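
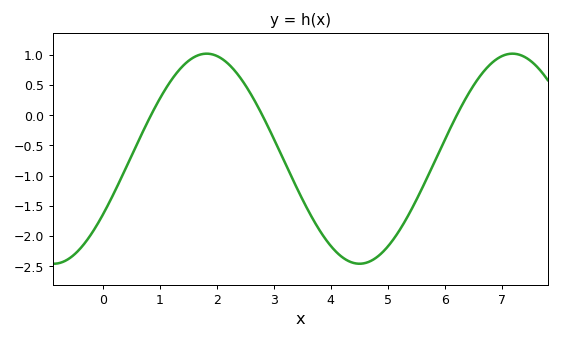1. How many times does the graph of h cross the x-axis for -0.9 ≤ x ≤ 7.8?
3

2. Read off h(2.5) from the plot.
0.5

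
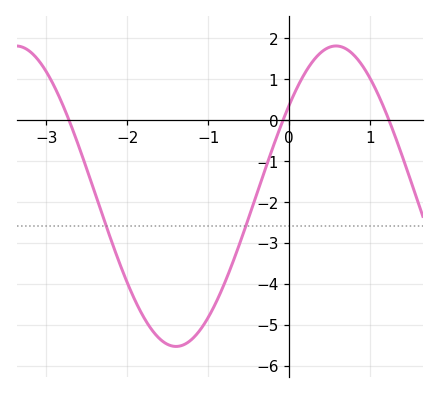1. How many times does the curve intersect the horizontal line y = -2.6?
2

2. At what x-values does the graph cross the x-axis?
-2.7, -0.1, 1.2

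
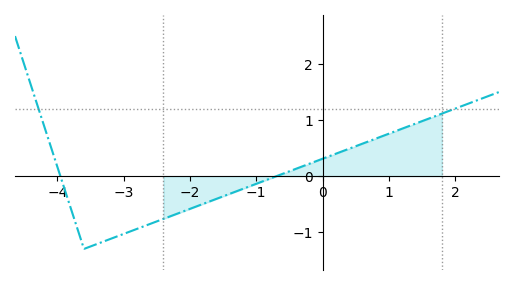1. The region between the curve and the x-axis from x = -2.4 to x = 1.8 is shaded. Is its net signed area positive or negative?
positive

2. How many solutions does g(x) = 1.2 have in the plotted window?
2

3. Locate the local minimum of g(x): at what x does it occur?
-3.6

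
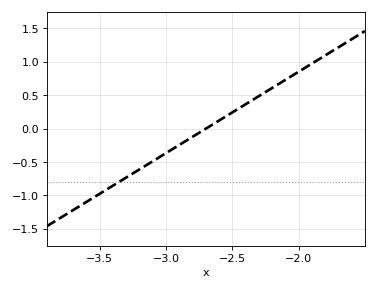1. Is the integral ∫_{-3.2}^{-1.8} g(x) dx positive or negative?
positive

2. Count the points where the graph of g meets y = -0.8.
1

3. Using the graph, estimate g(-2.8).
-0.122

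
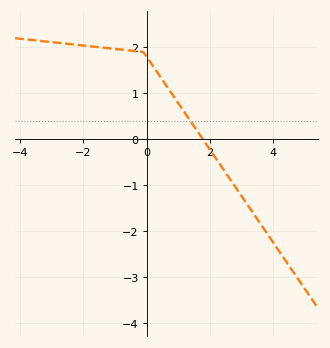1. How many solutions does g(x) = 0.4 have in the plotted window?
1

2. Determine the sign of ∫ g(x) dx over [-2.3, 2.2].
positive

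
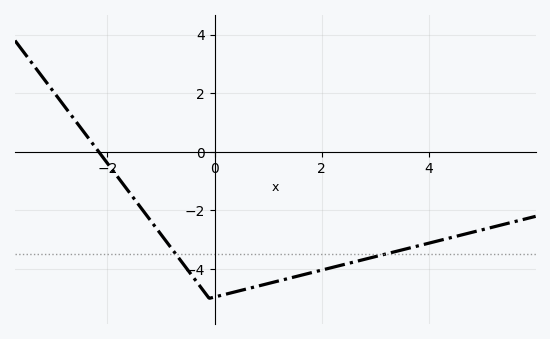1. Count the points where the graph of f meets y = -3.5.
2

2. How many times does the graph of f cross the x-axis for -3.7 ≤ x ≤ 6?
1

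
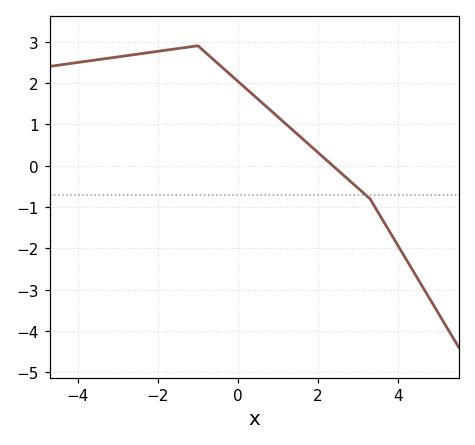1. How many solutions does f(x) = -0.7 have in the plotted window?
1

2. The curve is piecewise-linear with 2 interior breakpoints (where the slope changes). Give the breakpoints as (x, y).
(-1, 2.9); (3.3, -0.8)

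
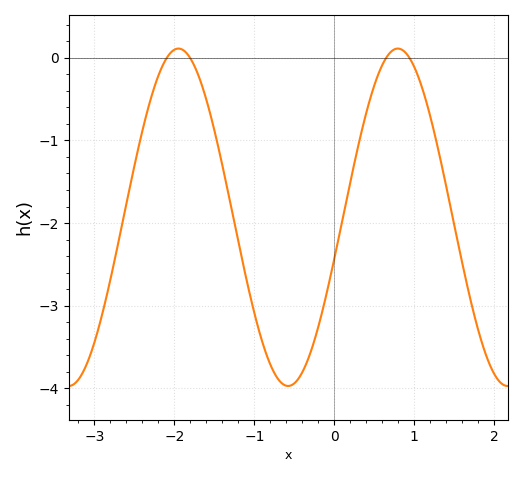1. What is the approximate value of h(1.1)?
-0.4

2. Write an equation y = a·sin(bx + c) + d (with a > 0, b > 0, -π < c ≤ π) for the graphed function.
y = 2.04sin(2.3x - 0.25) - 1.93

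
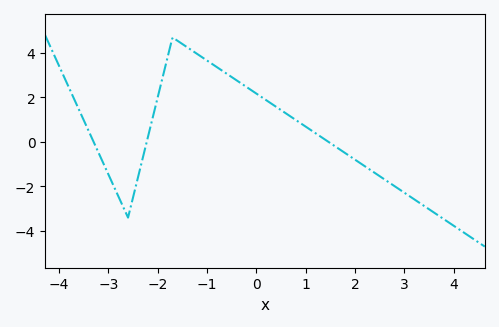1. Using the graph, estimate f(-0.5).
2.92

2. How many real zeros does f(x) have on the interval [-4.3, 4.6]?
3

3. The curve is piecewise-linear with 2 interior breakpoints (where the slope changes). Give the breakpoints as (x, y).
(-2.6, -3.4); (-1.7, 4.7)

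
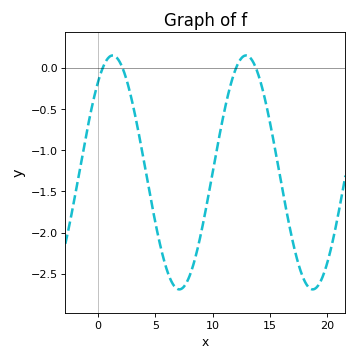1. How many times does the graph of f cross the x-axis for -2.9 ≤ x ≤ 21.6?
4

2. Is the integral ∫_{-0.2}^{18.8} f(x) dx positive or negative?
negative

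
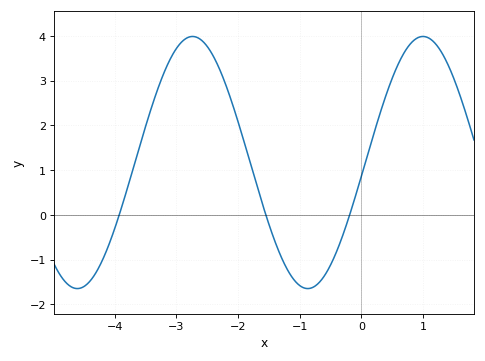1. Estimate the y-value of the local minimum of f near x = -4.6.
-1.65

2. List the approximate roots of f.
-3.93, -1.55, -0.189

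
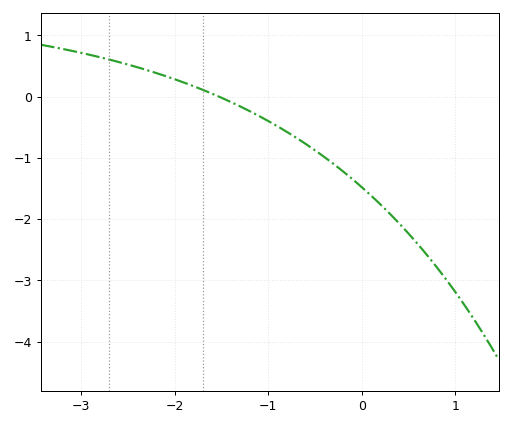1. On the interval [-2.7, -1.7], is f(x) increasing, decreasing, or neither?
decreasing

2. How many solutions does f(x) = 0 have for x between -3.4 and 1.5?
1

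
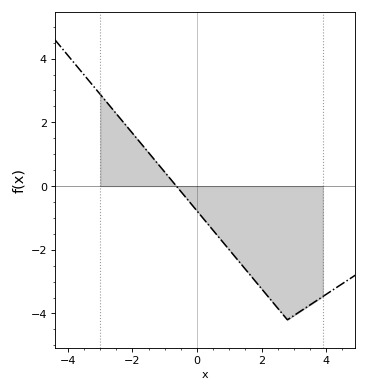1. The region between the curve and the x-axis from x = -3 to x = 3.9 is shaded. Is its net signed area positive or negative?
negative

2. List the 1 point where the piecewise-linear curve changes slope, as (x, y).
(2.8, -4.2)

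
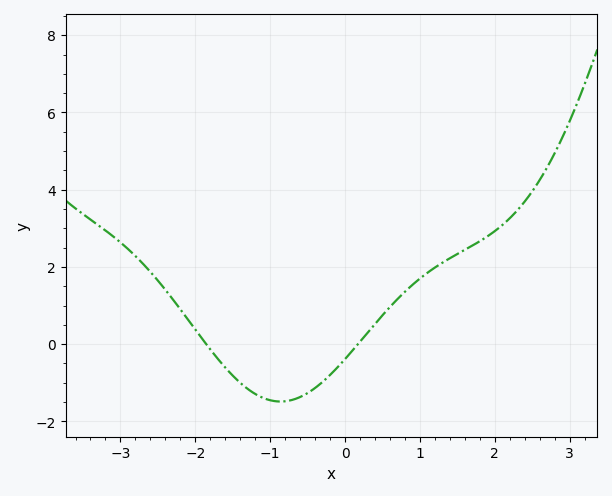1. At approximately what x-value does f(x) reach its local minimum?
-0.9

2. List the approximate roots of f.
-1.9, 0.2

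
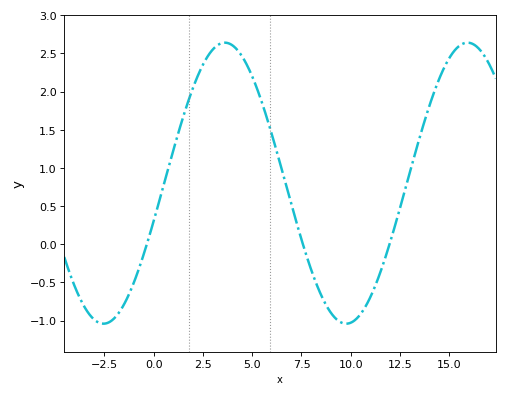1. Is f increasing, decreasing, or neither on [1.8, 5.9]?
neither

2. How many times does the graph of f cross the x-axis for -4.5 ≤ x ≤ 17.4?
3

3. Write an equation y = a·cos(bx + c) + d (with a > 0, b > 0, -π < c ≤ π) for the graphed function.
y = 1.84cos(0.51x - 1.8) + 0.8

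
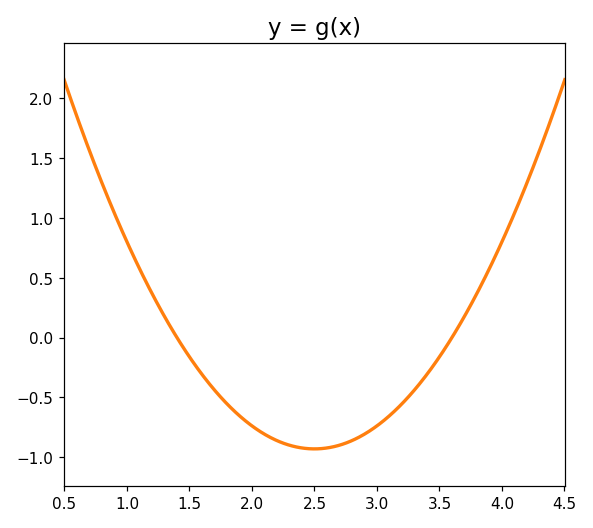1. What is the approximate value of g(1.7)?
-0.439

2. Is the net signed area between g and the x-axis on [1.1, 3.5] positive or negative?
negative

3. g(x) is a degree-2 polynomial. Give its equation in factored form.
y = 0.77(x - 1.4)(x - 3.6)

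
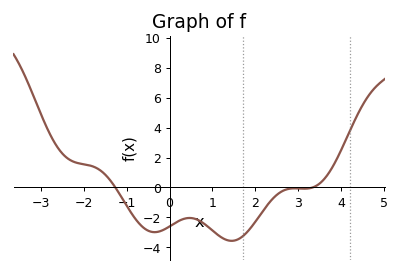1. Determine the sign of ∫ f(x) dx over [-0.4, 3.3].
negative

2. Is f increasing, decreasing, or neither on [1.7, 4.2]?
neither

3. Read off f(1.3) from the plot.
-3.48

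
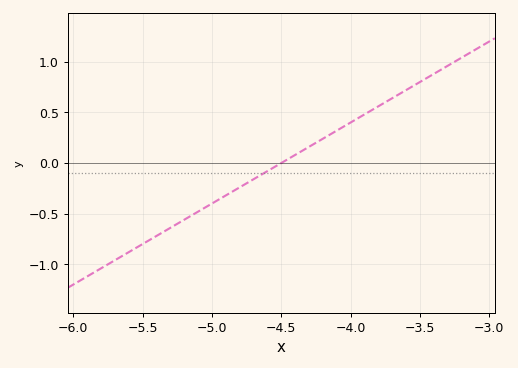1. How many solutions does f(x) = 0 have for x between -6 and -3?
1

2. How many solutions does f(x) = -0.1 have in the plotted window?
1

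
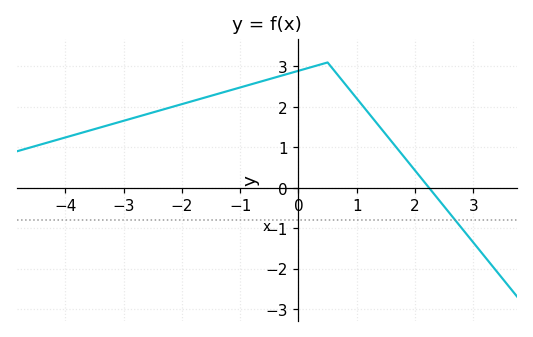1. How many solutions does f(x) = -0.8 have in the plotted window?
1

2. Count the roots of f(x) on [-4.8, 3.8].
1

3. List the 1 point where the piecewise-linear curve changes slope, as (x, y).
(0.5, 3.1)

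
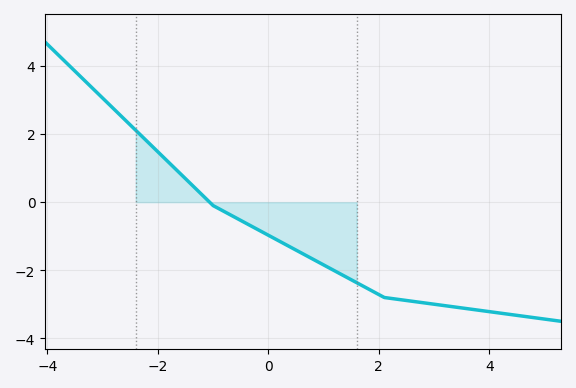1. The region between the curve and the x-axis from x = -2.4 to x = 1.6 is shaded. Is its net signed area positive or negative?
negative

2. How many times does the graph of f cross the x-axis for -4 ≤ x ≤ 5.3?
1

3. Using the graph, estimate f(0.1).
-1.06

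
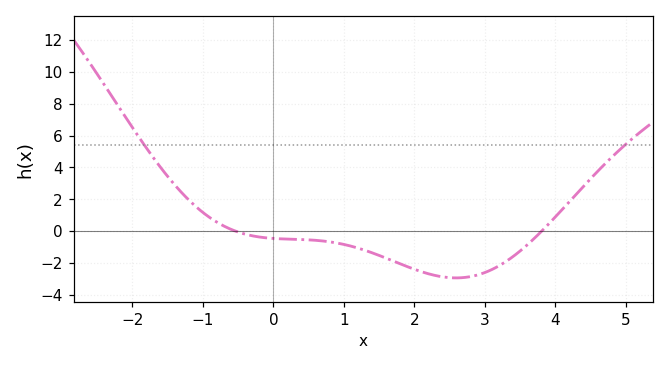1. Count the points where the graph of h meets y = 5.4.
2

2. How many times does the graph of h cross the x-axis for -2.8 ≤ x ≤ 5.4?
2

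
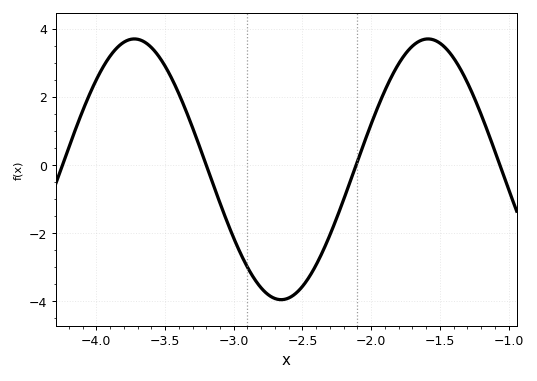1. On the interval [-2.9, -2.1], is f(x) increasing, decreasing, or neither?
neither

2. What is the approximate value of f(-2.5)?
-3.57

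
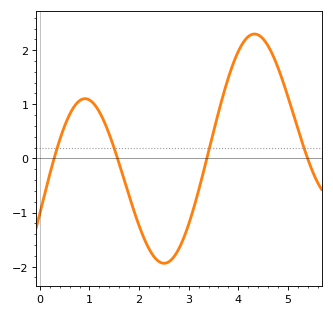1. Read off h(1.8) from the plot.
-0.7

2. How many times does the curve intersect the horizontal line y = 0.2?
4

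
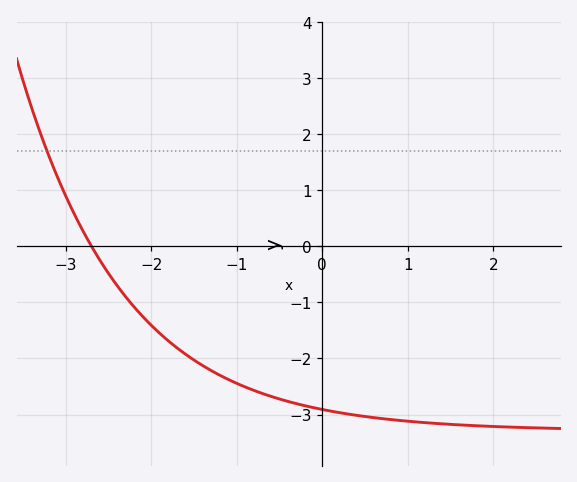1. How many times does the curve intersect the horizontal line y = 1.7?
1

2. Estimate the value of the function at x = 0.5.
-3.04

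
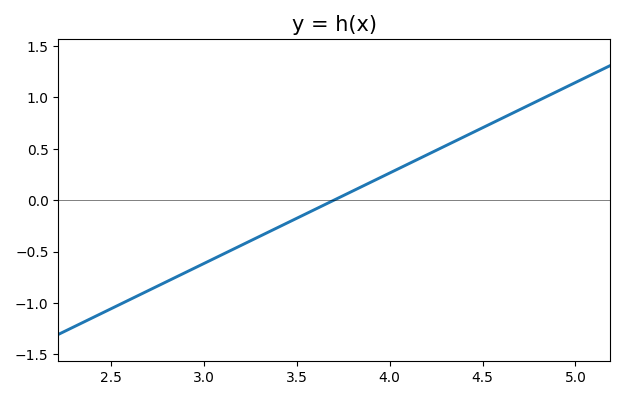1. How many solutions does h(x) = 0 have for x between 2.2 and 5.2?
1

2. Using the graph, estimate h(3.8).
0.088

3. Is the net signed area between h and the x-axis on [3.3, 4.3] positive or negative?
positive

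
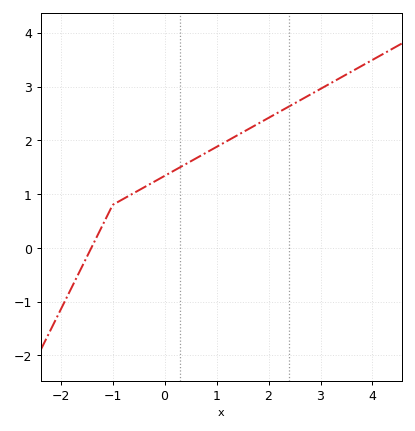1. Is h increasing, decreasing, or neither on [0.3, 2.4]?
increasing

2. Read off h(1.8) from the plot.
2.31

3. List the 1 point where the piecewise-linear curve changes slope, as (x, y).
(-1, 0.8)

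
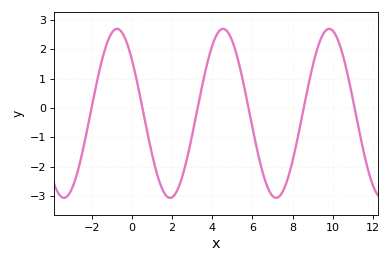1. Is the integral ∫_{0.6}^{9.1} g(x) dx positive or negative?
negative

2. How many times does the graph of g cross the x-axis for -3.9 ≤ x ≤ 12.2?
6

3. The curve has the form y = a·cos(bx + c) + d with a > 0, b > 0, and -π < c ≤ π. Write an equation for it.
y = 2.88cos(1.2x + 0.88) - 0.18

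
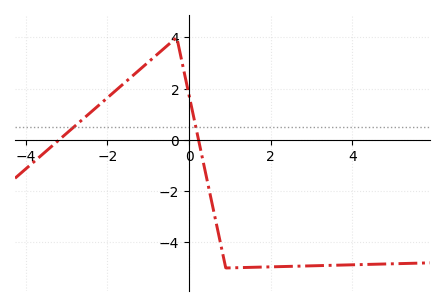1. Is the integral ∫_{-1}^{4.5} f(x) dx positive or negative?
negative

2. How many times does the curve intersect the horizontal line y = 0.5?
2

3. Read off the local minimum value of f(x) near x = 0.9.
-5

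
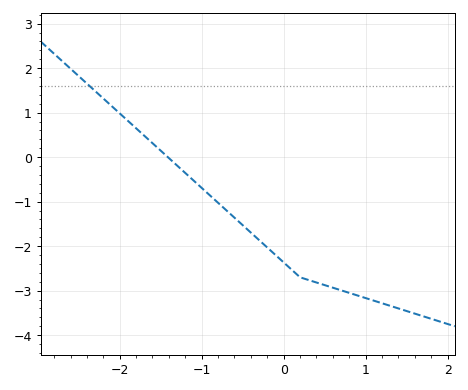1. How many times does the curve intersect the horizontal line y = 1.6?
1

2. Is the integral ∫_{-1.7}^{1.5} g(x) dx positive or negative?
negative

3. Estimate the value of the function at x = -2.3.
1.5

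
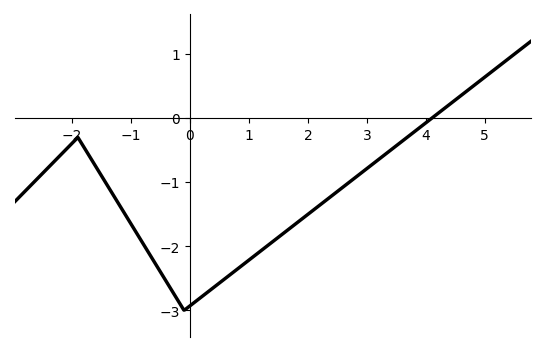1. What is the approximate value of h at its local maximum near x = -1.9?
-0.301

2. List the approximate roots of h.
4.1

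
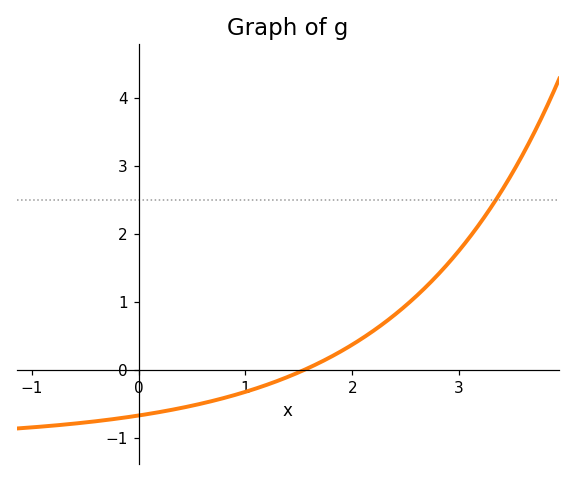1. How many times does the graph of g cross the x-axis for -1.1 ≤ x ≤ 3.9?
1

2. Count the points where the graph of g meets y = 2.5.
1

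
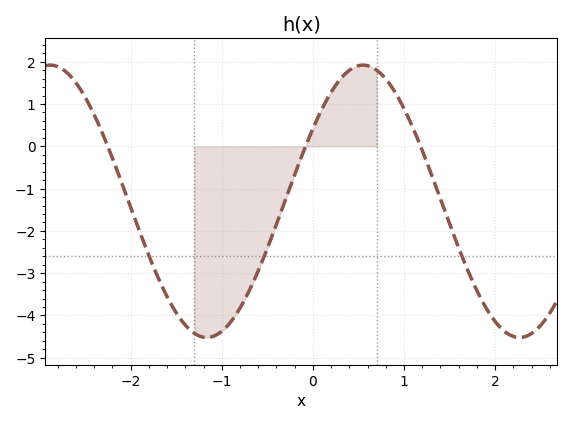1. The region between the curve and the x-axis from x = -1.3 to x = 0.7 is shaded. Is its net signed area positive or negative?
negative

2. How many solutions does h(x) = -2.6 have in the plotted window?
3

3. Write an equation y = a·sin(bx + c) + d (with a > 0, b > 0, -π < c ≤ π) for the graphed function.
y = 3.22sin(1.8x + 0.56) - 1.3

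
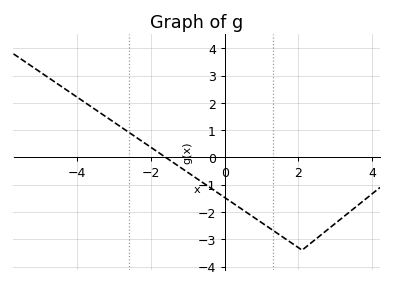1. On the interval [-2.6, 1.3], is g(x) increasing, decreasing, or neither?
decreasing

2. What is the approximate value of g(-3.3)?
1.6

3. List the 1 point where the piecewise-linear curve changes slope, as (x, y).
(2.1, -3.4)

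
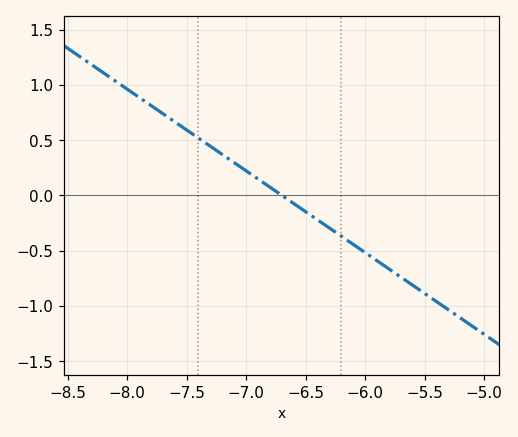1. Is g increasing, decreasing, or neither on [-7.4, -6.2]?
decreasing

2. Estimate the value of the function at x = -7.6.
0.666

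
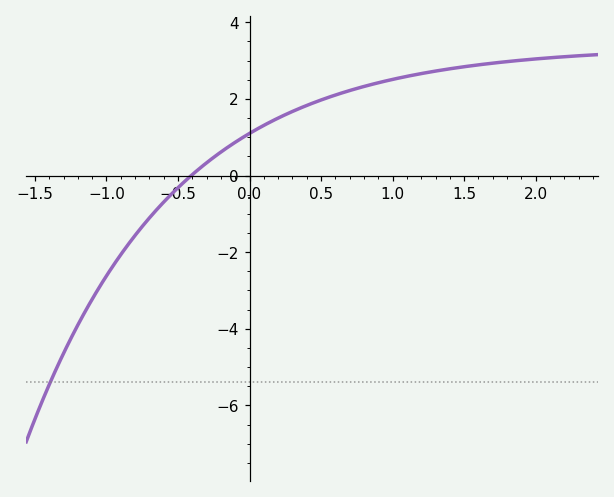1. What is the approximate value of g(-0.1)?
0.8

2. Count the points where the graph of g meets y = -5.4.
1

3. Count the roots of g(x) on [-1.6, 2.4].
1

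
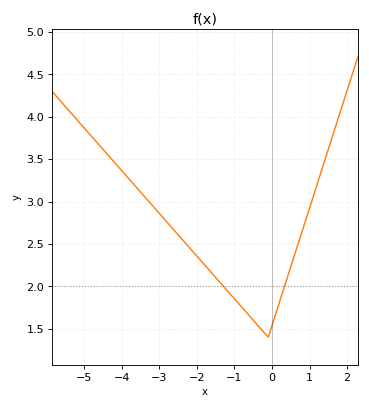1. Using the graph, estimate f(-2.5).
2.6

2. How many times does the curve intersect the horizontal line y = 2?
2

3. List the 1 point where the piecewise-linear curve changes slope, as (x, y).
(-0.1, 1.4)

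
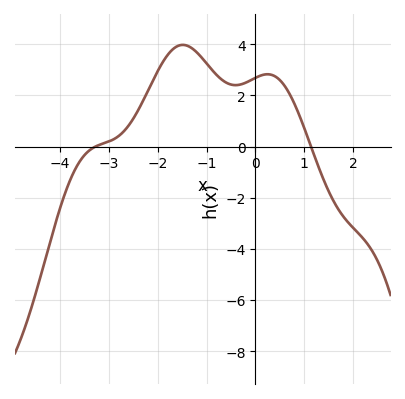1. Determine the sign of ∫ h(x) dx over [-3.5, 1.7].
positive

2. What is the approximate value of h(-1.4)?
4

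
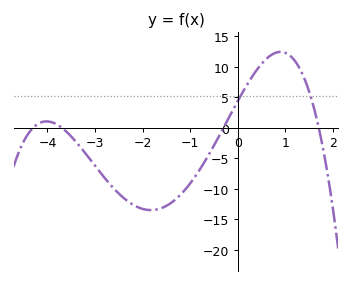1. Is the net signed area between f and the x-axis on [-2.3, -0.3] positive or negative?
negative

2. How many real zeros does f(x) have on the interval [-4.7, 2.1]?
4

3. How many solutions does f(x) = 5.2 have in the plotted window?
2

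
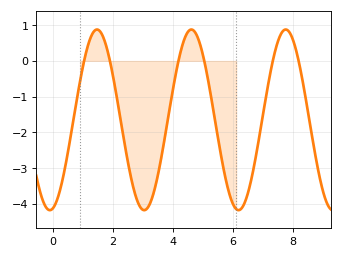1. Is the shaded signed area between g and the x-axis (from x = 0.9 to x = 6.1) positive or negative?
negative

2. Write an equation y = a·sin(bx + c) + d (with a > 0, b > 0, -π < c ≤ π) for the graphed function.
y = 2.53sin(2x - 1.4) - 1.65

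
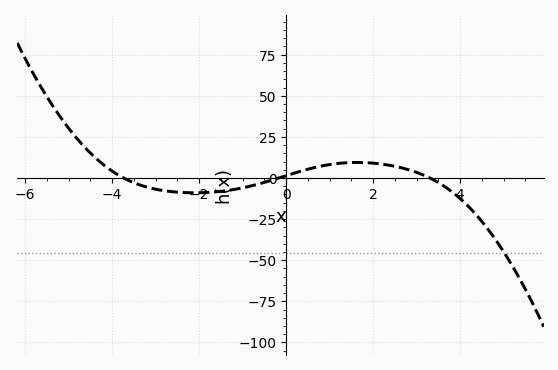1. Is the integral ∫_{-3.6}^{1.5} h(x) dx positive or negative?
negative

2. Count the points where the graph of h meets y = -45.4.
1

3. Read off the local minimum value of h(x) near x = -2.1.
-8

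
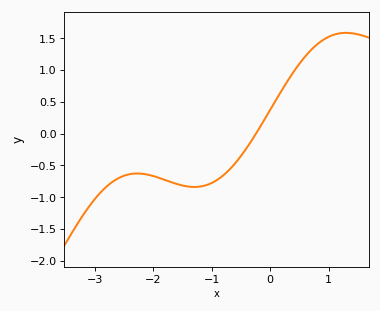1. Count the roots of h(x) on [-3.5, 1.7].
1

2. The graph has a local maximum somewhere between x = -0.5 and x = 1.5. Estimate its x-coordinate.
1.3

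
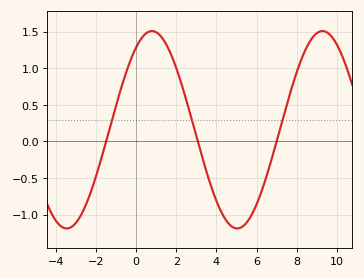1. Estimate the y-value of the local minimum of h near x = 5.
-1.19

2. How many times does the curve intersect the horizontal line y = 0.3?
3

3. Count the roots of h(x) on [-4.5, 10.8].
3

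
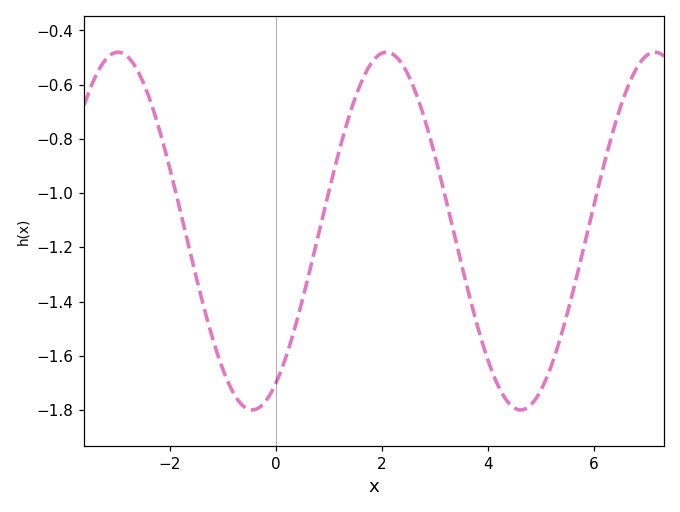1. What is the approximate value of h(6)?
-1.05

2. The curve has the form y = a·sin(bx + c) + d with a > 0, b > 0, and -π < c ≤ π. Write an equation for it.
y = 0.66sin(1.24x - 1.02) - 1.14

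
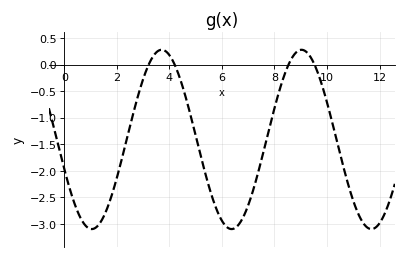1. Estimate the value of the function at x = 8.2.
-0.45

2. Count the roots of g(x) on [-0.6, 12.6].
4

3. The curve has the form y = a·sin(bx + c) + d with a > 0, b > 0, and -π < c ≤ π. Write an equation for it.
y = 1.69sin(1.2x - 2.8) - 1.41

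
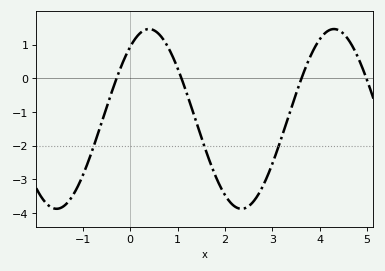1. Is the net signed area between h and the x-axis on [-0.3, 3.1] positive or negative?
negative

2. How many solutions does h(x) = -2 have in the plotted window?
3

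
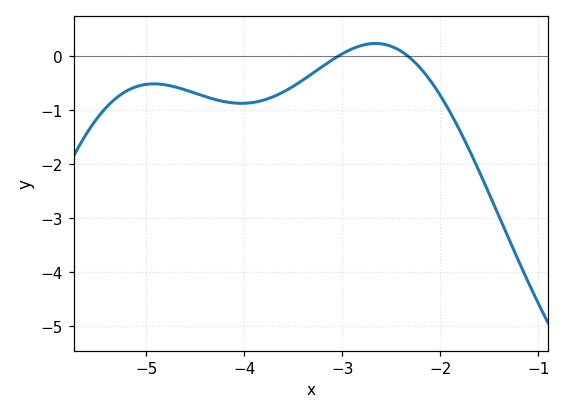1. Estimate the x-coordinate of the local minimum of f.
-4.03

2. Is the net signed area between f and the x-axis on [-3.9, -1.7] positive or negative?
negative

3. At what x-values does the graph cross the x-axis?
-3.03, -2.34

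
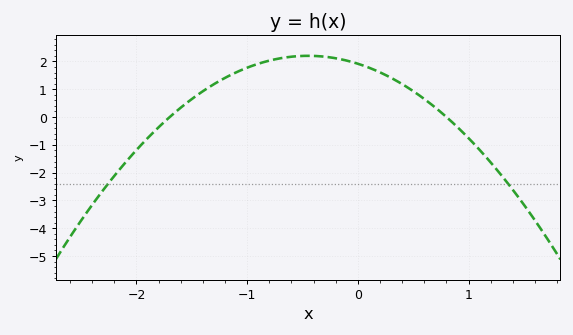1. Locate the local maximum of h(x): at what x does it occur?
-0.5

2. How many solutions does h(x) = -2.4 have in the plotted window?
2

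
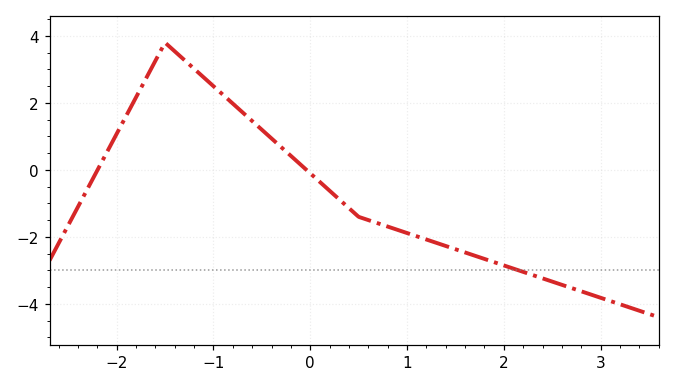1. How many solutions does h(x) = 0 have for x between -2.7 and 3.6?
2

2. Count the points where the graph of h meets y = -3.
1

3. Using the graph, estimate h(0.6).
-1.5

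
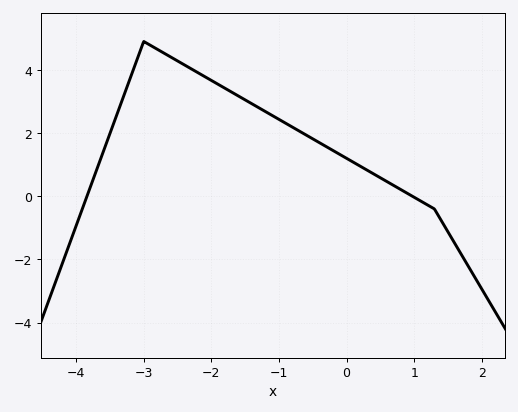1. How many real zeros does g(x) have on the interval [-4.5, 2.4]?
2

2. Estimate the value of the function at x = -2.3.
4.04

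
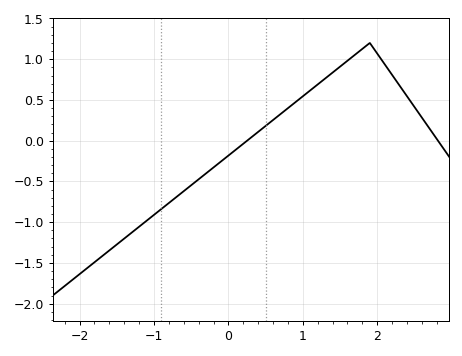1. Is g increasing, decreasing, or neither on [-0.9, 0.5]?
increasing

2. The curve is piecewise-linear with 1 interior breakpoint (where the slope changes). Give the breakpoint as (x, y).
(1.9, 1.2)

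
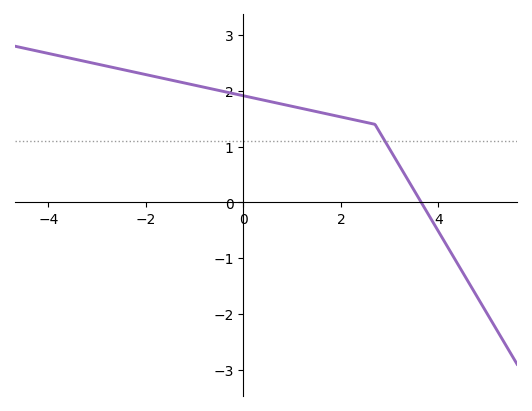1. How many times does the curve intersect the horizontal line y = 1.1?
1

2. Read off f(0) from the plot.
1.9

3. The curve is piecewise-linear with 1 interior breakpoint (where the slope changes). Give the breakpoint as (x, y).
(2.7, 1.4)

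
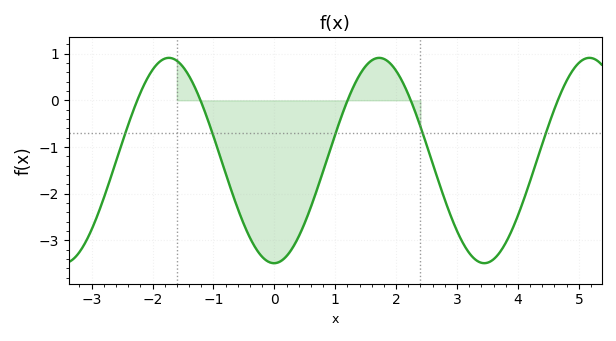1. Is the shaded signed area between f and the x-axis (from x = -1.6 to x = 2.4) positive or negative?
negative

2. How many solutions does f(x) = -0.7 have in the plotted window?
5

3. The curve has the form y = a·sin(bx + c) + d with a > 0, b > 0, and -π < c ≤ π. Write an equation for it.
y = 2.2sin(1.8x - 1.6) - 1.29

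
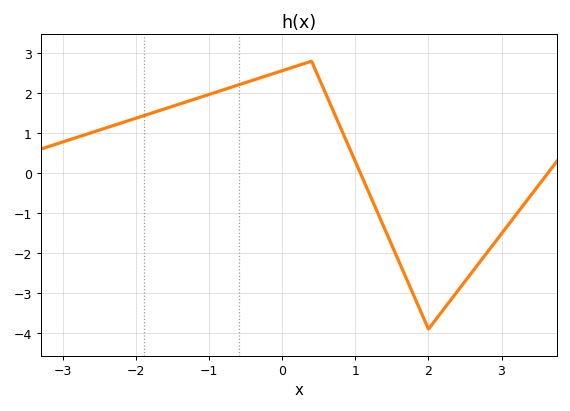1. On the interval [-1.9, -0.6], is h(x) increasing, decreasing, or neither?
increasing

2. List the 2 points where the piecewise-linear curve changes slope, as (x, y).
(0.4, 2.8); (2, -3.9)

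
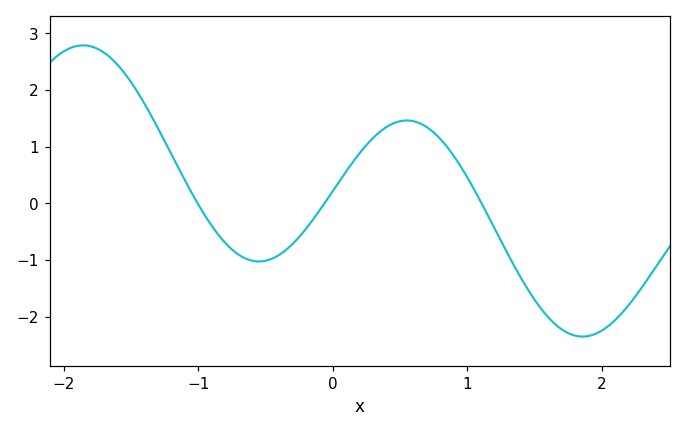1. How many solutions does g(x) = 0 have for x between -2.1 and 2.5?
3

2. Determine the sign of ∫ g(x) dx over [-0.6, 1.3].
positive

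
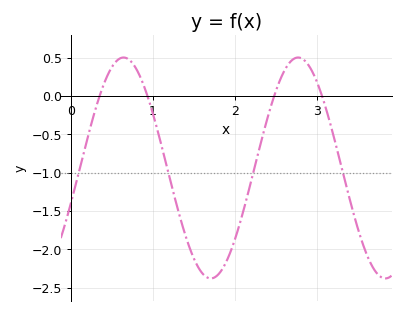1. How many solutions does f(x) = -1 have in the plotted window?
4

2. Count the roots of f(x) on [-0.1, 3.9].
4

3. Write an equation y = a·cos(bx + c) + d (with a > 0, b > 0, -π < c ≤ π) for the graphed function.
y = 1.44cos(3x - 1.9) - 0.94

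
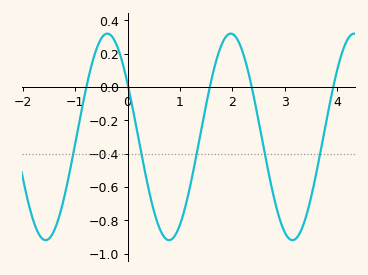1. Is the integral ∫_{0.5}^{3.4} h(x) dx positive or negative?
negative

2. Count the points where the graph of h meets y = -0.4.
5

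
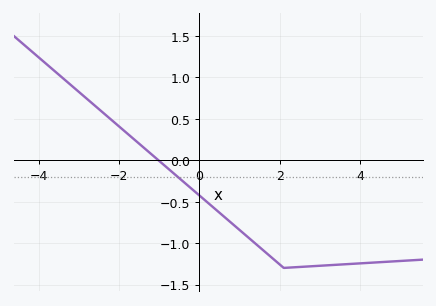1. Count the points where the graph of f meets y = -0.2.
1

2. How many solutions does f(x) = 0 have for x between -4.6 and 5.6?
1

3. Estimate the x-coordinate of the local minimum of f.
2.1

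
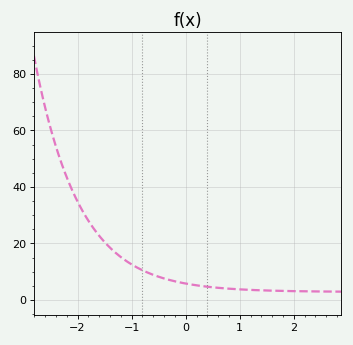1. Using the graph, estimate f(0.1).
5.47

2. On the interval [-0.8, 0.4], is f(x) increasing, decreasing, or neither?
decreasing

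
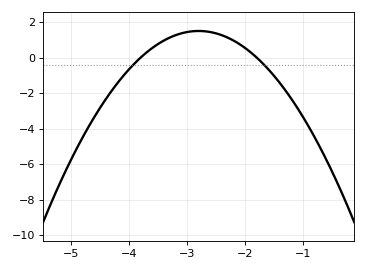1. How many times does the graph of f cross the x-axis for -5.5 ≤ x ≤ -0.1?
2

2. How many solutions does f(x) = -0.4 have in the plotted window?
2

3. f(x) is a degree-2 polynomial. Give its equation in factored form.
y = -1.5(x + 3.8)(x + 1.8)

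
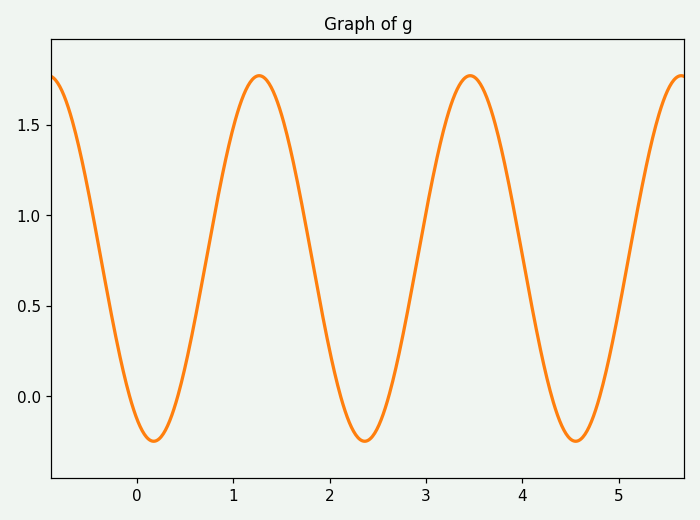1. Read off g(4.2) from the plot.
0.225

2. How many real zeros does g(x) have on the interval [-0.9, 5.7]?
6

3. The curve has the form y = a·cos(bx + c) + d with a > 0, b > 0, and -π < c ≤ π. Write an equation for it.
y = 1.01cos(2.87x + 2.64) + 0.76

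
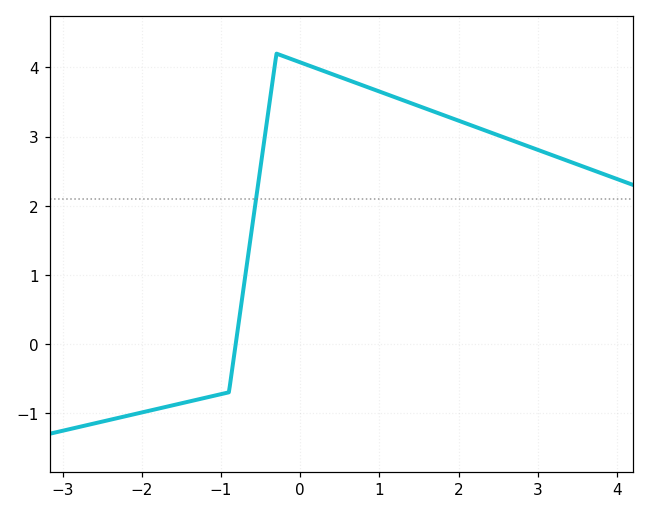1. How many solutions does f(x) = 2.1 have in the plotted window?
1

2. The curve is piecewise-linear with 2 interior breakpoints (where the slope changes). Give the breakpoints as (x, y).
(-0.9, -0.7); (-0.3, 4.2)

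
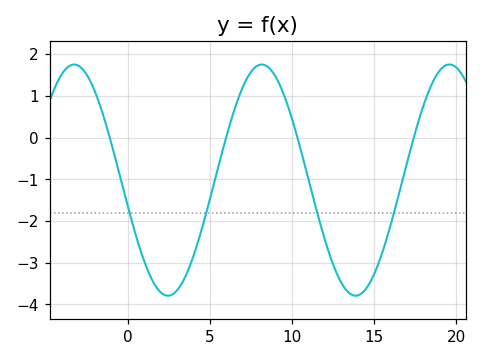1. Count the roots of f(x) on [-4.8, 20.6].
4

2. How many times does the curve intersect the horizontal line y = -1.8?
4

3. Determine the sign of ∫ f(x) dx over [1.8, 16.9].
negative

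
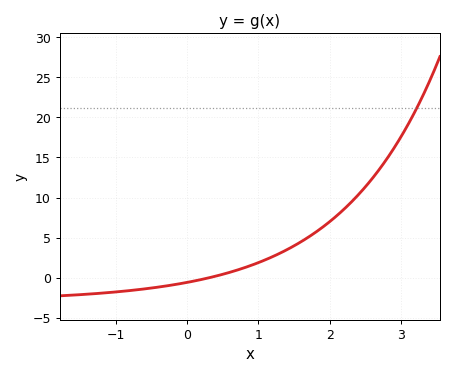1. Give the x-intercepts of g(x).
0.313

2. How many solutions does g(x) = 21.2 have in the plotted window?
1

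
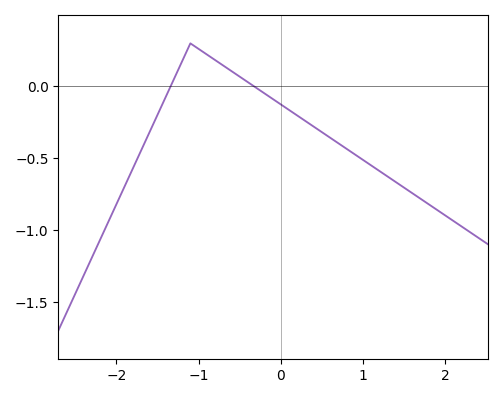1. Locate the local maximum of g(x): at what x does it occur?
-1.1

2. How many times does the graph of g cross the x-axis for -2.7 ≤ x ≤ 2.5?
2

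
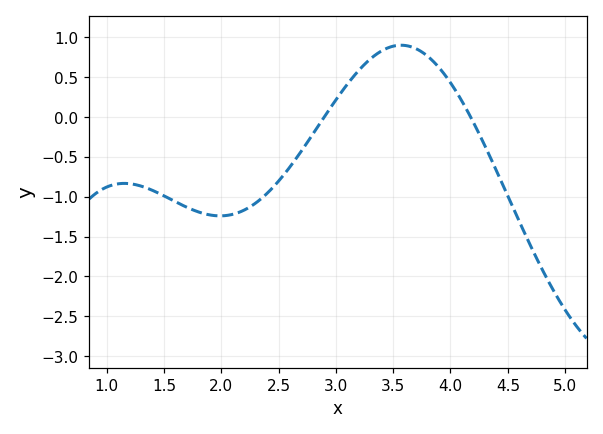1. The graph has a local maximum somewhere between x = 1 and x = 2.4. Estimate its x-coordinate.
1.16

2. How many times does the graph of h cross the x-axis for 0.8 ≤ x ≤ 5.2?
2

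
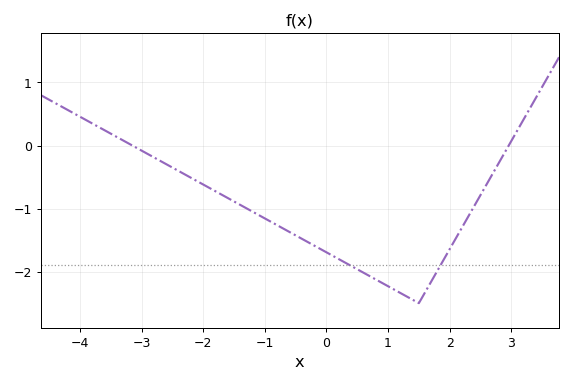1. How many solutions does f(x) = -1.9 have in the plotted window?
2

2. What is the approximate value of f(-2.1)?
-0.6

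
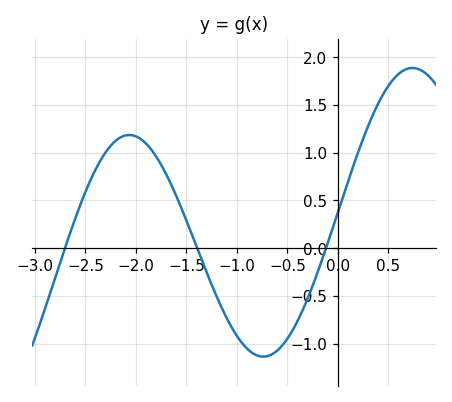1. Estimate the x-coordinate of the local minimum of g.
-0.739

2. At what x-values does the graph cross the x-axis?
-2.7, -1.39, -0.117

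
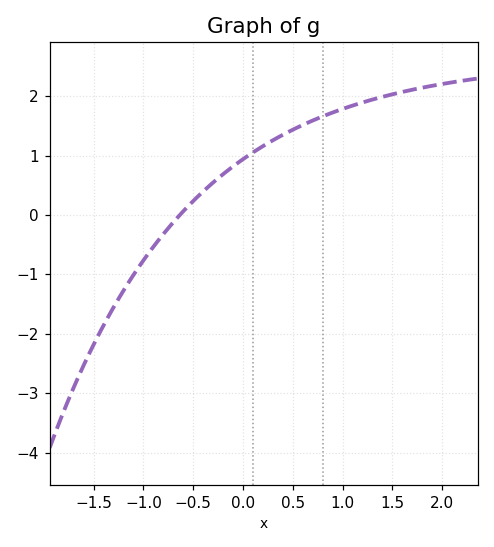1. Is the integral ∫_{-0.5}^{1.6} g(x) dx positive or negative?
positive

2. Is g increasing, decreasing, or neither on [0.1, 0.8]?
increasing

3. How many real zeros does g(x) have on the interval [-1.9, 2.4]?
1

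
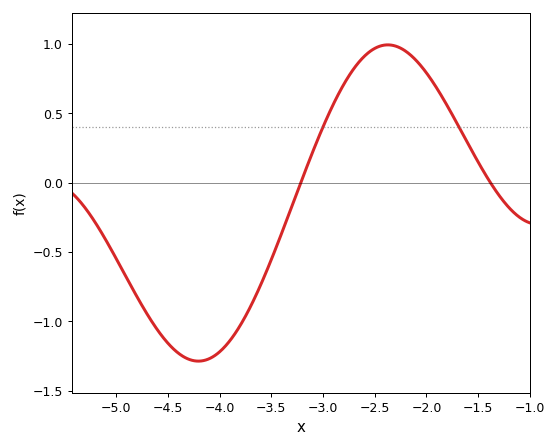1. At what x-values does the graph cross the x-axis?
-3.2, -1.4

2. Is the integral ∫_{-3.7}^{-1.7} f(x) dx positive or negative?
positive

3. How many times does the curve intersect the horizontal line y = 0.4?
2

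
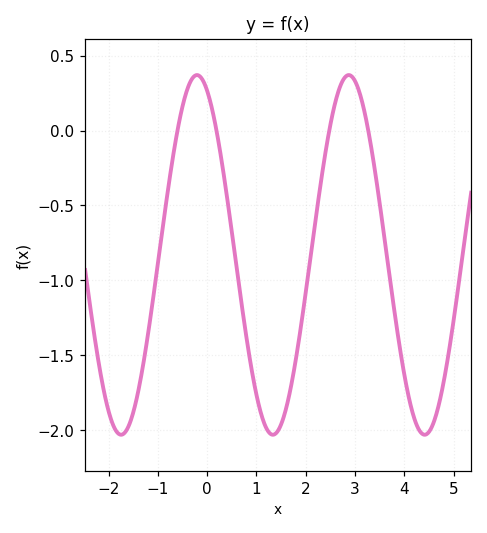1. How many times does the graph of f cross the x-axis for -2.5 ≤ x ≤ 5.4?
4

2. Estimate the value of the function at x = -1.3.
-1.55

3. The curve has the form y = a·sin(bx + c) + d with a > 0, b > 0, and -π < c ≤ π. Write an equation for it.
y = 1.2sin(2x + 2) - 0.83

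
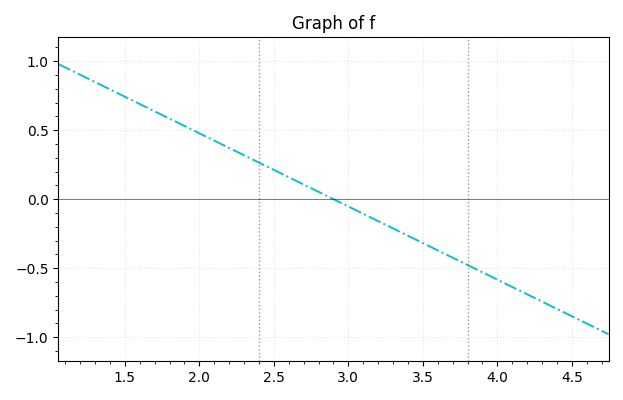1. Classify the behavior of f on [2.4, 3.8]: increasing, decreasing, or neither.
decreasing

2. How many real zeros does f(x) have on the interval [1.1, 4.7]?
1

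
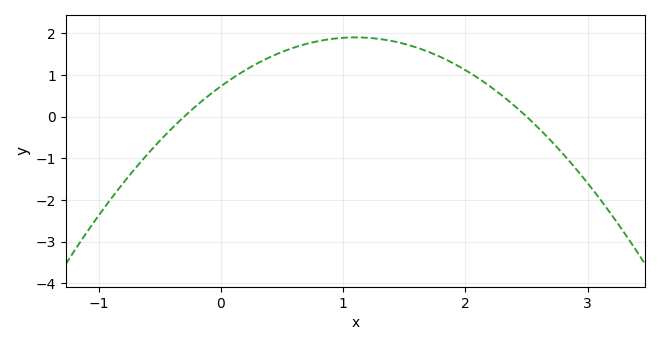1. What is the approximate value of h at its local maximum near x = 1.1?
1.9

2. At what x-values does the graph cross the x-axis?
-0.3, 2.5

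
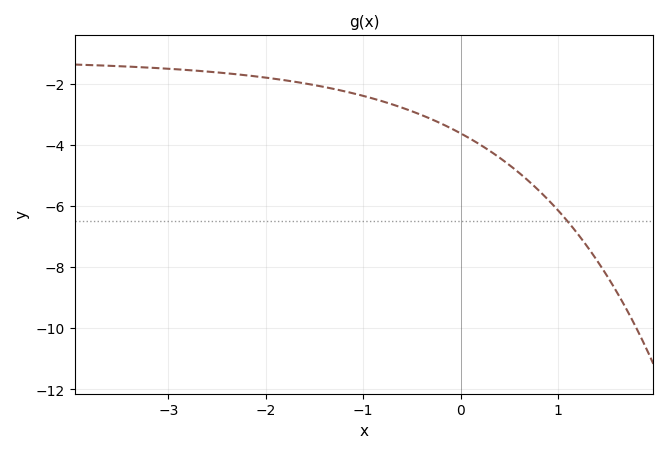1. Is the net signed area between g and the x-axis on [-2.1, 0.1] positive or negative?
negative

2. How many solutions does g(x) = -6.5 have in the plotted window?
1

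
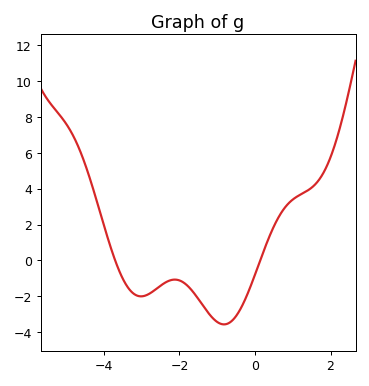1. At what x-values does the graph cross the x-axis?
-3.6, 0.2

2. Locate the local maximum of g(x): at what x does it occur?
-2.2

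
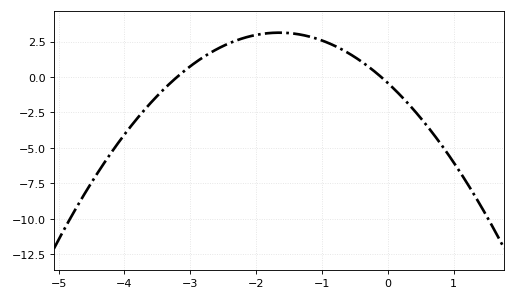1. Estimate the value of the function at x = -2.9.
1.09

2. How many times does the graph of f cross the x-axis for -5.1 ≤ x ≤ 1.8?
2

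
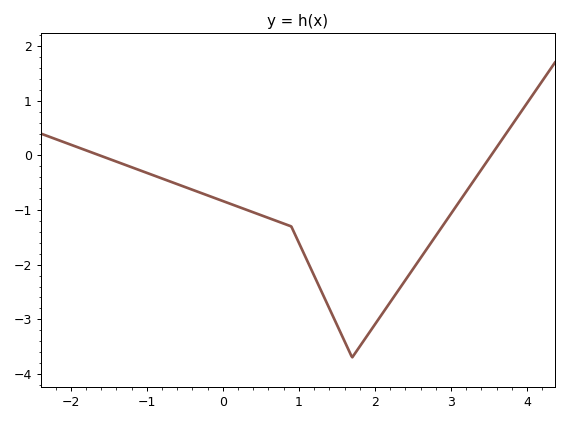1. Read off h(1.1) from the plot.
-1.9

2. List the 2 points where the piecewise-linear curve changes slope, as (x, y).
(0.9, -1.3); (1.7, -3.7)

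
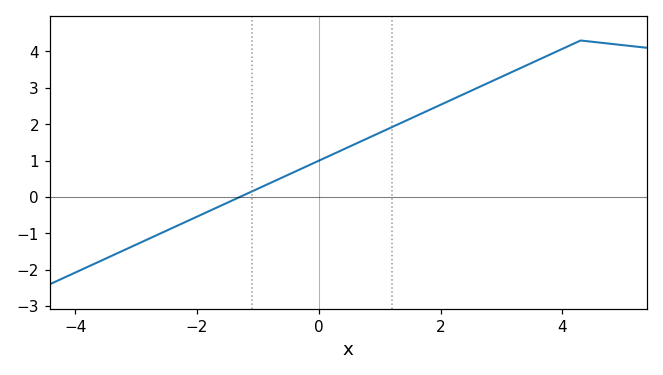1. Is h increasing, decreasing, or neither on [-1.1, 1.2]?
increasing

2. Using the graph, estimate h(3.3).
3.5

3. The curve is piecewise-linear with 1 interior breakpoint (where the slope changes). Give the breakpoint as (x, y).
(4.3, 4.3)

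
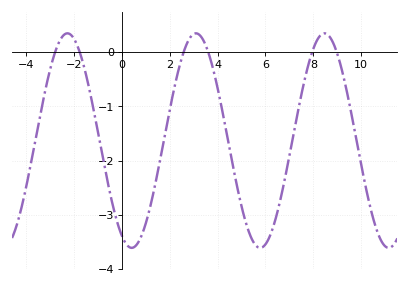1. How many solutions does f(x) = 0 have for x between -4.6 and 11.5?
6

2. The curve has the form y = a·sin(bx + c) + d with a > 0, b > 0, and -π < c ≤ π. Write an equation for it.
y = 1.98sin(1.17x - 2.05) - 1.63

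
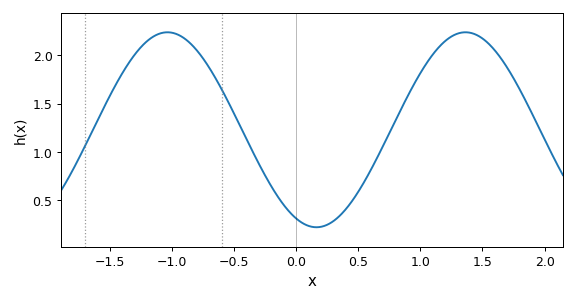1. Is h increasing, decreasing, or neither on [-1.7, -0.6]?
neither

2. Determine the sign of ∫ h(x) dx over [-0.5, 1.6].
positive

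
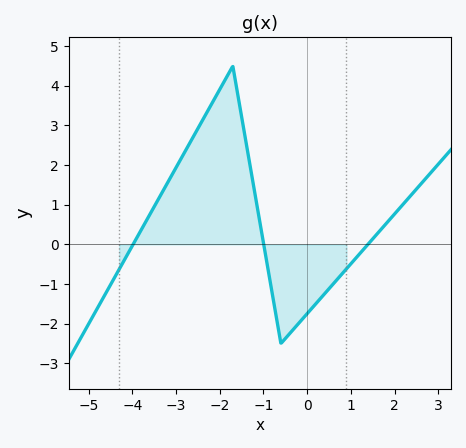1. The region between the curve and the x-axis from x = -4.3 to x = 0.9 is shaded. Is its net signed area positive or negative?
positive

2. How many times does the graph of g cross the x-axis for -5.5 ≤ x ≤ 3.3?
3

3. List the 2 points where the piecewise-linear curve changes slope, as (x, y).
(-1.7, 4.5); (-0.6, -2.5)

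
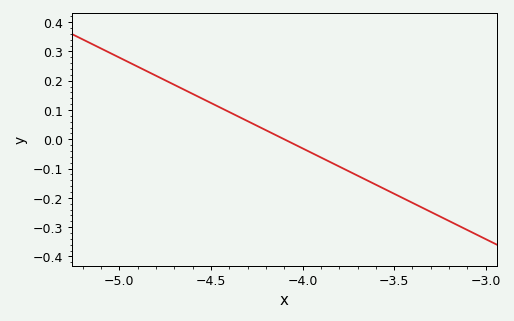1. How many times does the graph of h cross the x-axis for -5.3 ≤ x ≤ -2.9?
1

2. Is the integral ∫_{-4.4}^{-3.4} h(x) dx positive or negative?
negative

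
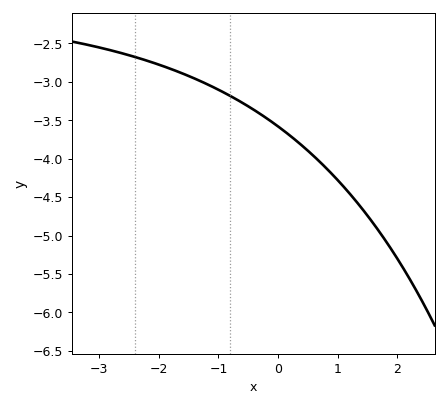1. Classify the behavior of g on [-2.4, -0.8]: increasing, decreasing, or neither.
decreasing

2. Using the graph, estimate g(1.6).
-4.84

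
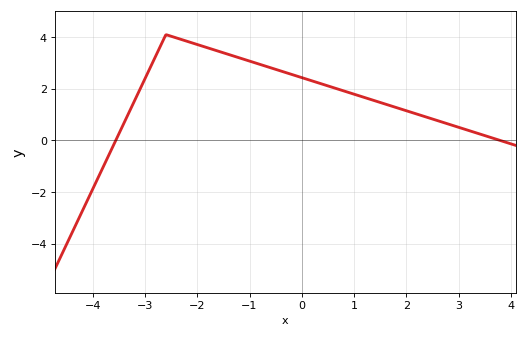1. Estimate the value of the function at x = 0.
2.43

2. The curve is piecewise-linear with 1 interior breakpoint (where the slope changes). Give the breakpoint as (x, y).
(-2.6, 4.1)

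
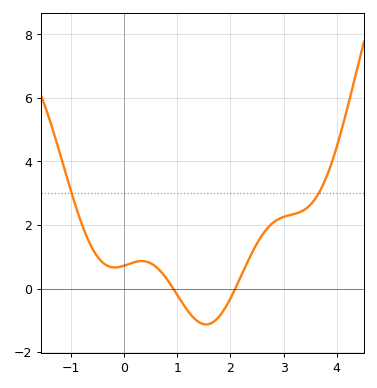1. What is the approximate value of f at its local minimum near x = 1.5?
-1.13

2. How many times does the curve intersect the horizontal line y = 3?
2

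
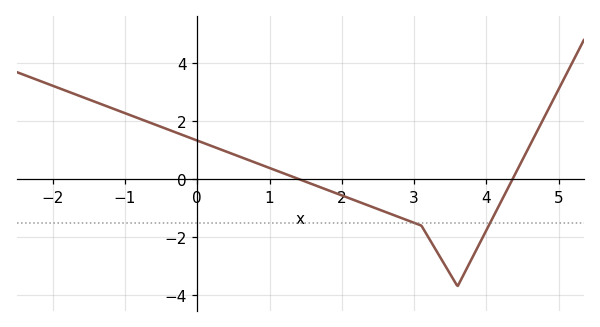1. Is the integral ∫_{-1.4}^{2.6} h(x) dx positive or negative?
positive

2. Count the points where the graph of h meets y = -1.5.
2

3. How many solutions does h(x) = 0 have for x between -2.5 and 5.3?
2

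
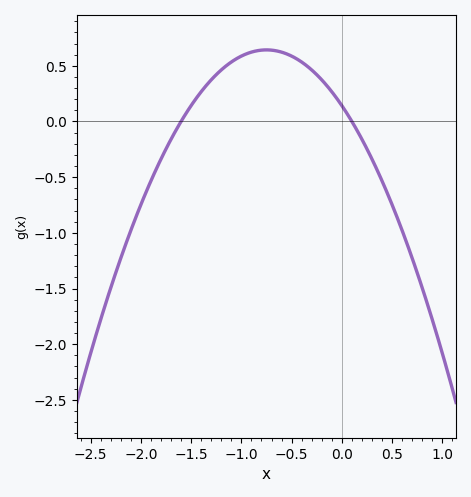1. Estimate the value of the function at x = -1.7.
-0.15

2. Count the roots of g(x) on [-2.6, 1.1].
2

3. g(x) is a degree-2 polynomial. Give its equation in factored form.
y = -0.89(x + 1.6)(x - 0.1)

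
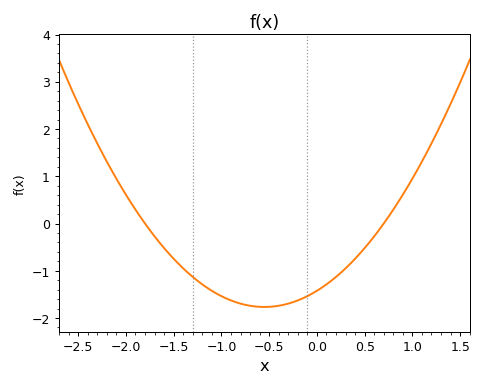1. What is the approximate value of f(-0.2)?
-1.63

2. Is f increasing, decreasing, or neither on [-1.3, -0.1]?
neither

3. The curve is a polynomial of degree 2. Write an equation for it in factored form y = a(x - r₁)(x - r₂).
y = 1.13(x + 1.8)(x - 0.7)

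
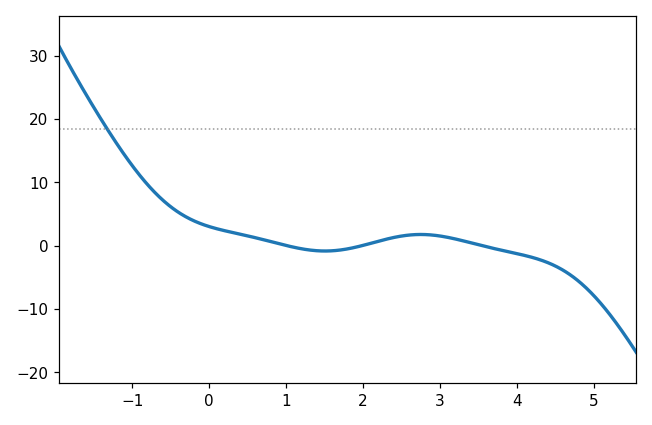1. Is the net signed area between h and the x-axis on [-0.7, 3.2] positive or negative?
positive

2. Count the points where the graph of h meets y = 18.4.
1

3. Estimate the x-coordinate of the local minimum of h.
1.51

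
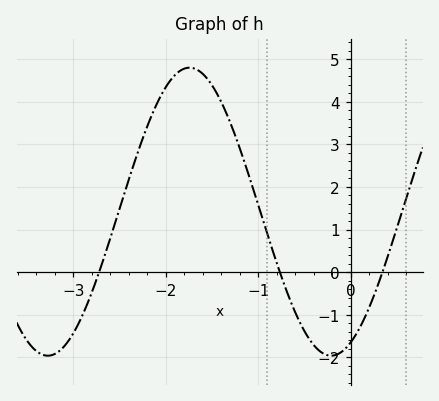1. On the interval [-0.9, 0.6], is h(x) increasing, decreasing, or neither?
neither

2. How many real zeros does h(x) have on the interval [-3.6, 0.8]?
3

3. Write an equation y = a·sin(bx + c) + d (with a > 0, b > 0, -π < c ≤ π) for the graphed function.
y = 3.38sin(2x - 1.1) + 1.42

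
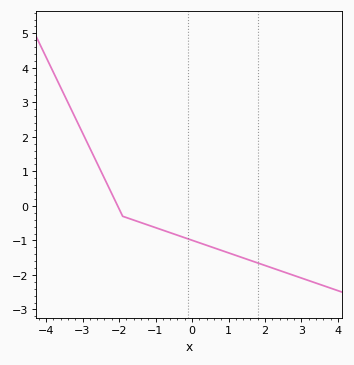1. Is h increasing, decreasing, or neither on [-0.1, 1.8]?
decreasing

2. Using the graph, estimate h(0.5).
-1.2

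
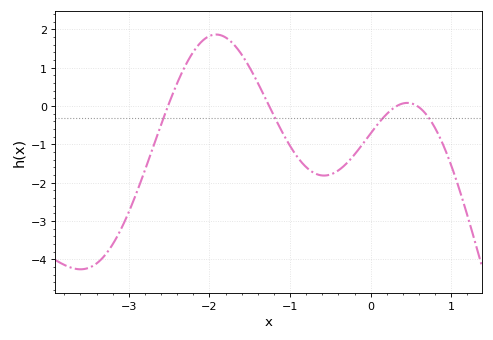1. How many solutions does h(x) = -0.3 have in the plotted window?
4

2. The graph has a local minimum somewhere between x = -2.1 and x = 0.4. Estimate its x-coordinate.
-0.579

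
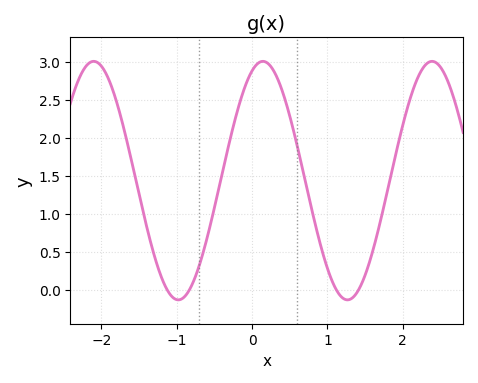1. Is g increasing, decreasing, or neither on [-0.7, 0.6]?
neither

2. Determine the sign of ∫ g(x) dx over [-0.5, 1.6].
positive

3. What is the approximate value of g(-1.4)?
0.85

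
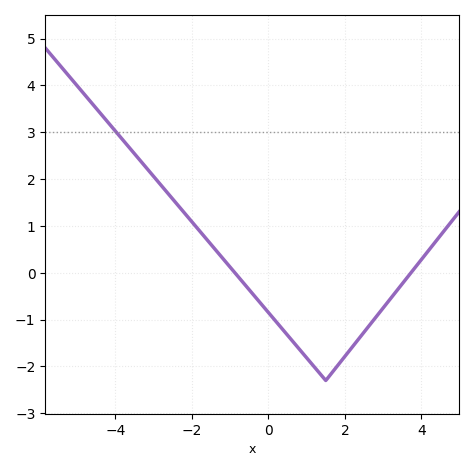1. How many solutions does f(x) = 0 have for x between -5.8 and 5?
2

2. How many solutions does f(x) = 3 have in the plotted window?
1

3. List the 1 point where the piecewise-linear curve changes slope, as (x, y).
(1.5, -2.3)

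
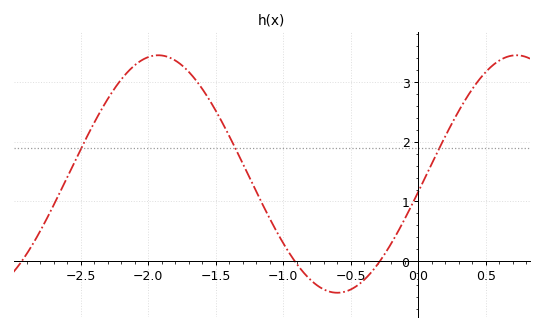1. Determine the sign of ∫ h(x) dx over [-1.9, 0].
positive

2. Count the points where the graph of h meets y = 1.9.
3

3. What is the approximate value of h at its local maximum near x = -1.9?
3.4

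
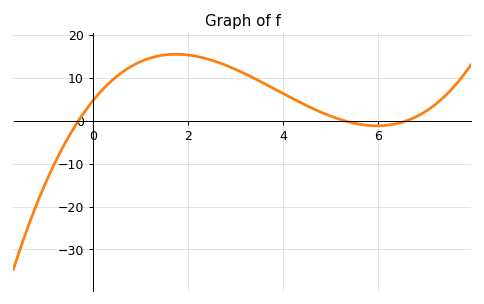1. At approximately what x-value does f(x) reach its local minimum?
5.98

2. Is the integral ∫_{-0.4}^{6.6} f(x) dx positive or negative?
positive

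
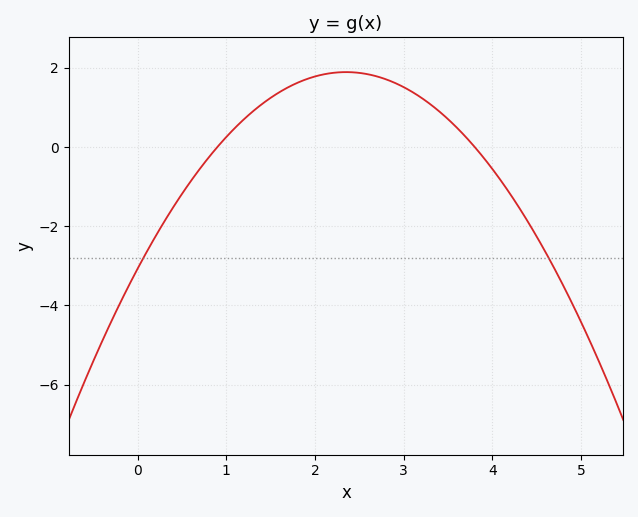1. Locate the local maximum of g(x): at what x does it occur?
2.35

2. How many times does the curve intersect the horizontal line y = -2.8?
2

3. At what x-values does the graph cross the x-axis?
0.9, 3.8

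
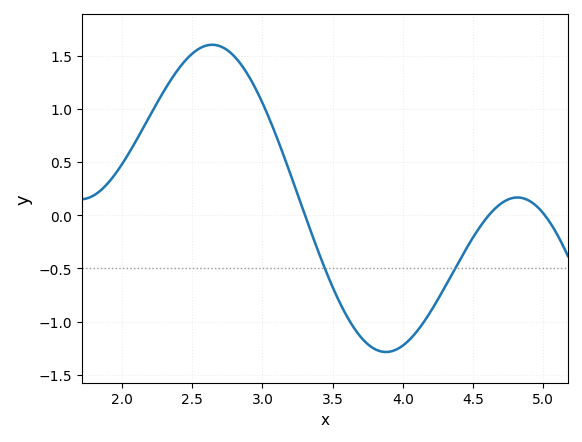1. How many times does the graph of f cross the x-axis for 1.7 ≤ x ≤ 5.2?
3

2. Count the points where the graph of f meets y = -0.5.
2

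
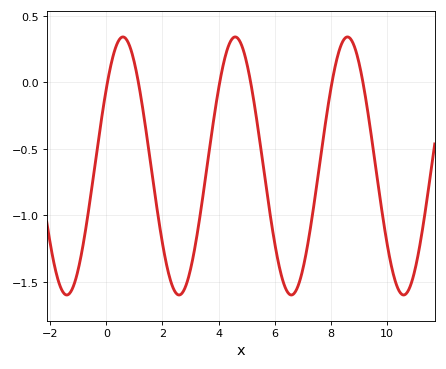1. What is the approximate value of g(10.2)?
-1.4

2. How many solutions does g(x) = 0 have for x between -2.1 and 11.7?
6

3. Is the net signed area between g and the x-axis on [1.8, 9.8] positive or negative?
negative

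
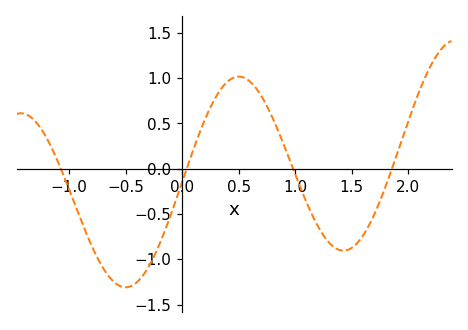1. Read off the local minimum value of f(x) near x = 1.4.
-0.905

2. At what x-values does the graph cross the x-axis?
-1.07, 0.04, 0.981, 1.86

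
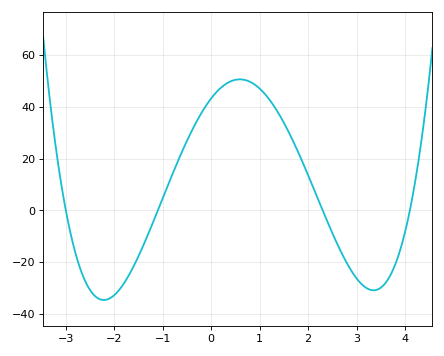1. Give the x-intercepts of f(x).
-3, -1.1, 2.3, 4.1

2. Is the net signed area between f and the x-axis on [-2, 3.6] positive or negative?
positive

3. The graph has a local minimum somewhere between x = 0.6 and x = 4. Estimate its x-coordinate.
3.35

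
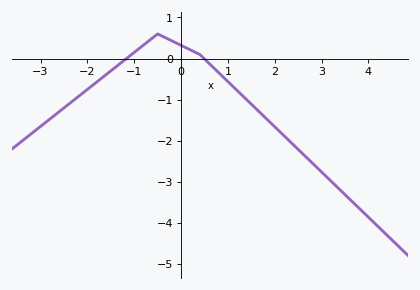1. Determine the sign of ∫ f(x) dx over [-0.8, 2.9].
negative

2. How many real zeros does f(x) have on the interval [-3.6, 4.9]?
2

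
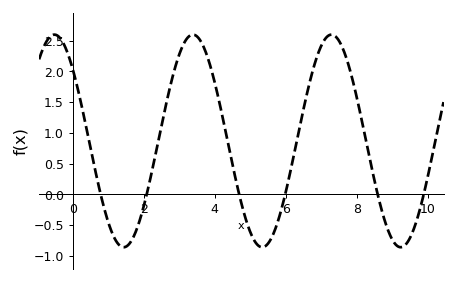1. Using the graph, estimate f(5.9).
-0.199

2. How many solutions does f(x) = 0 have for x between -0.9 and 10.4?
6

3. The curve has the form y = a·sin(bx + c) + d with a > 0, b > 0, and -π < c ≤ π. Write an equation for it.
y = 1.73sin(1.61x + 2.4) + 0.87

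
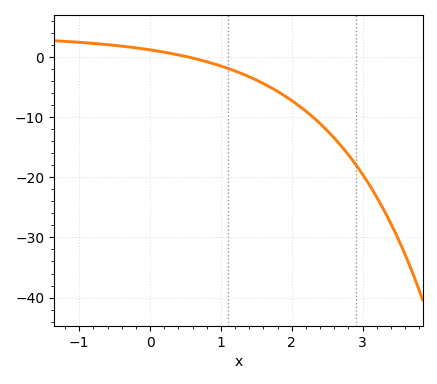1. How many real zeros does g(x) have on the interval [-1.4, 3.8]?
1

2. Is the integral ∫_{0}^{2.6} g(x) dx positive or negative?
negative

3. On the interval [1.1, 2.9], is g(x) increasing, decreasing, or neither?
decreasing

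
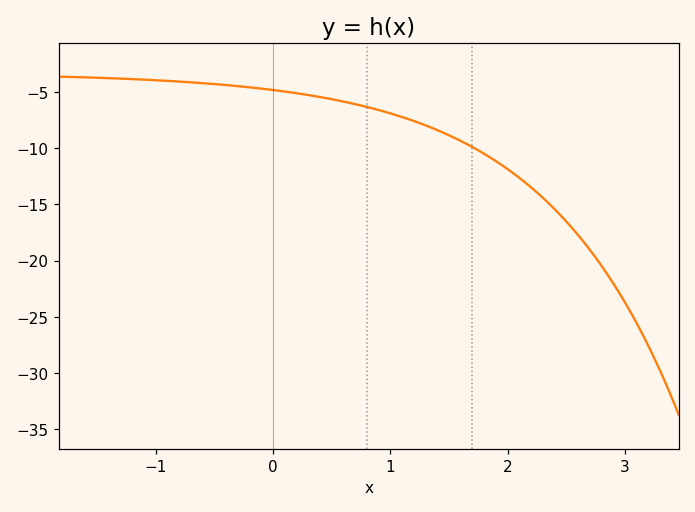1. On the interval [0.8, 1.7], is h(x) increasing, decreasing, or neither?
decreasing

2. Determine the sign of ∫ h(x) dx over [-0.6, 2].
negative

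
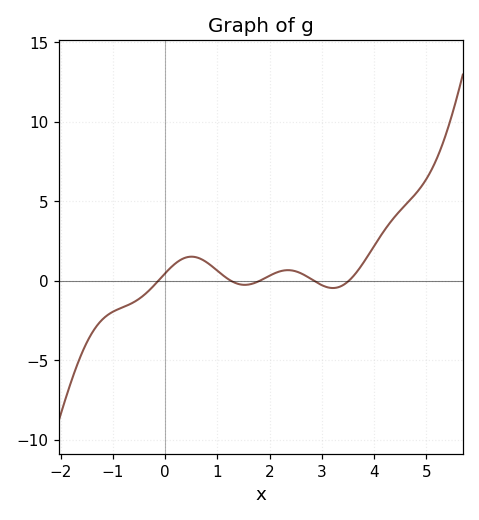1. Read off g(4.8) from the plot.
5.5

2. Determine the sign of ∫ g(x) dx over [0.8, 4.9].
positive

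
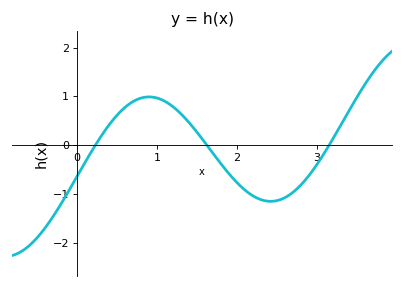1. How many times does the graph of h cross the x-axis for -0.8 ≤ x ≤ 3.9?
3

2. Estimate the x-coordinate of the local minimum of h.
2.4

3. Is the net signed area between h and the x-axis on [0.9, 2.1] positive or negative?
positive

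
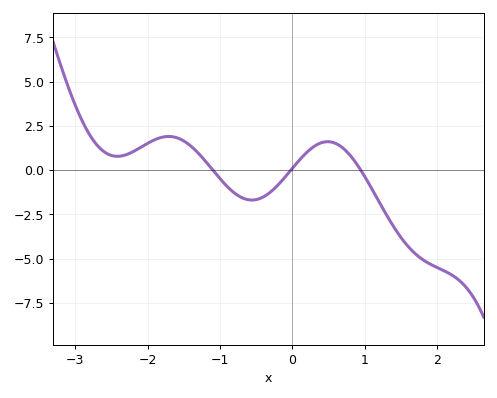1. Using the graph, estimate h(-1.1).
0.005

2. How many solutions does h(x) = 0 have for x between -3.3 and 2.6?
3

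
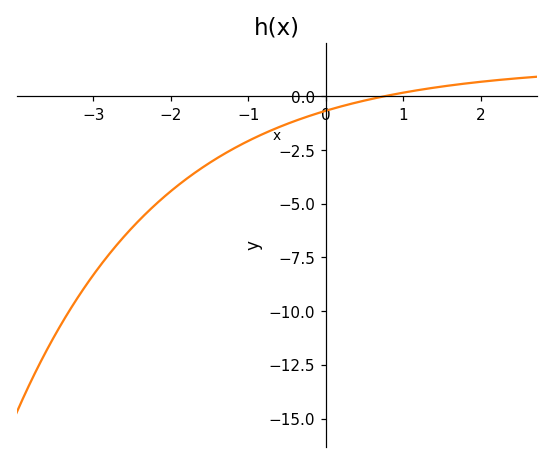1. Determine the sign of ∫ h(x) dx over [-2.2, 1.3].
negative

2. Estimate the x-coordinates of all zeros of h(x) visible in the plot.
0.7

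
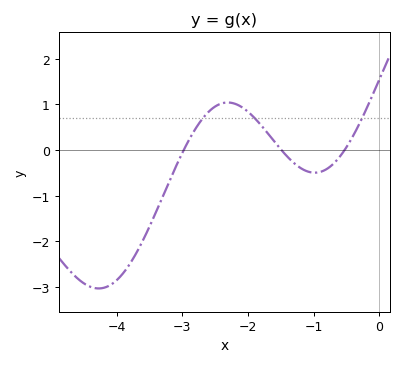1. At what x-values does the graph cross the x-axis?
-3, -1.5, -0.5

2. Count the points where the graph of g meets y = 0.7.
3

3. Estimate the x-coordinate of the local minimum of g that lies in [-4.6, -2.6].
-4.3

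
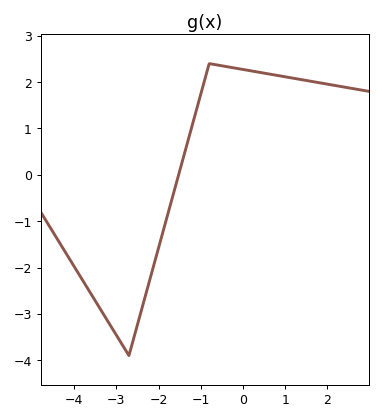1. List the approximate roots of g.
-1.6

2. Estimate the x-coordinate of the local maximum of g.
-0.8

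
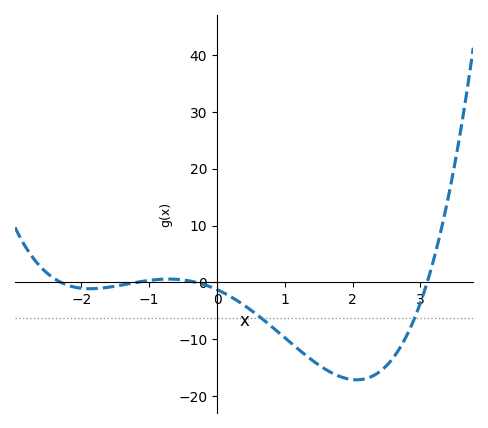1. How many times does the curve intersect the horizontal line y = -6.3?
2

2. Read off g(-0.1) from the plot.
-1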